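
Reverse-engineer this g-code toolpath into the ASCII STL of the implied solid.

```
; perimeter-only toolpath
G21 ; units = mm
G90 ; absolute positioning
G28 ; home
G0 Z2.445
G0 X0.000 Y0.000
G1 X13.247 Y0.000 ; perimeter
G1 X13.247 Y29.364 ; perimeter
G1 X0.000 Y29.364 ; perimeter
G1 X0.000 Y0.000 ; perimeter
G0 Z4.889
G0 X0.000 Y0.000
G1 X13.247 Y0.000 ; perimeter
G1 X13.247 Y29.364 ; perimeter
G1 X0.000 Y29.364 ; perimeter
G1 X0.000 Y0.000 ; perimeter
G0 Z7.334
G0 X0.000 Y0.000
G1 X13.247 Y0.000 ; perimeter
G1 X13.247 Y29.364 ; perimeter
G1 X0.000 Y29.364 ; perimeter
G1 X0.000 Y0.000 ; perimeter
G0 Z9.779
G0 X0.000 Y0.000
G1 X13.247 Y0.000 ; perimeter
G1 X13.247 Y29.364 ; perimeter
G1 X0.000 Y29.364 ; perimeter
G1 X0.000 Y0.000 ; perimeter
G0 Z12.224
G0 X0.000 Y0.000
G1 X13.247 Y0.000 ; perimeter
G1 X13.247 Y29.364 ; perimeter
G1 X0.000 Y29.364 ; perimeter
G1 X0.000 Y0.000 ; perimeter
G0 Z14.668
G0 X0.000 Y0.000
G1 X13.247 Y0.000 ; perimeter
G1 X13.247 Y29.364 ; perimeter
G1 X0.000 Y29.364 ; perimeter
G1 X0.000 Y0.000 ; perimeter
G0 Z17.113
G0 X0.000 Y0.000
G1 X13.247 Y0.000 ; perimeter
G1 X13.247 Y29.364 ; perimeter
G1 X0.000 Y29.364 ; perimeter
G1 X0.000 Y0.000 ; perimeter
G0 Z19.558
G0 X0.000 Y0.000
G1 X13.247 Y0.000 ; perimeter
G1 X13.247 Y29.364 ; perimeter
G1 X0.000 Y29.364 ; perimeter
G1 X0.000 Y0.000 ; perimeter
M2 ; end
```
solid part
  facet normal 0.0000 0.0000 -1.0000
    outer loop
      vertex 13.247 29.364 0.000
      vertex 13.247 0.000 0.000
      vertex 0.000 0.000 0.000
    endloop
  endfacet
  facet normal 0.0000 0.0000 -1.0000
    outer loop
      vertex 0.000 29.364 0.000
      vertex 13.247 29.364 0.000
      vertex 0.000 0.000 0.000
    endloop
  endfacet
  facet normal 0.0000 0.0000 1.0000
    outer loop
      vertex 0.000 0.000 19.558
      vertex 13.247 0.000 19.558
      vertex 13.247 29.364 19.558
    endloop
  endfacet
  facet normal 0.0000 0.0000 1.0000
    outer loop
      vertex 0.000 0.000 19.558
      vertex 13.247 29.364 19.558
      vertex 0.000 29.364 19.558
    endloop
  endfacet
  facet normal 0.0000 -1.0000 0.0000
    outer loop
      vertex 0.000 0.000 0.000
      vertex 13.247 0.000 0.000
      vertex 13.247 0.000 19.558
    endloop
  endfacet
  facet normal 0.0000 -1.0000 0.0000
    outer loop
      vertex 0.000 0.000 0.000
      vertex 13.247 0.000 19.558
      vertex 0.000 0.000 19.558
    endloop
  endfacet
  facet normal 0.0000 1.0000 0.0000
    outer loop
      vertex 13.247 29.364 19.558
      vertex 13.247 29.364 0.000
      vertex 0.000 29.364 0.000
    endloop
  endfacet
  facet normal 0.0000 1.0000 0.0000
    outer loop
      vertex 0.000 29.364 19.558
      vertex 13.247 29.364 19.558
      vertex 0.000 29.364 0.000
    endloop
  endfacet
  facet normal -1.0000 0.0000 0.0000
    outer loop
      vertex 0.000 29.364 19.558
      vertex 0.000 29.364 0.000
      vertex 0.000 0.000 0.000
    endloop
  endfacet
  facet normal -1.0000 0.0000 0.0000
    outer loop
      vertex 0.000 0.000 19.558
      vertex 0.000 29.364 19.558
      vertex 0.000 0.000 0.000
    endloop
  endfacet
  facet normal 1.0000 0.0000 0.0000
    outer loop
      vertex 13.247 0.000 0.000
      vertex 13.247 29.364 0.000
      vertex 13.247 29.364 19.558
    endloop
  endfacet
  facet normal 1.0000 0.0000 0.0000
    outer loop
      vertex 13.247 0.000 0.000
      vertex 13.247 29.364 19.558
      vertex 13.247 0.000 19.558
    endloop
  endfacet
endsolid part

The G0 Z moves step by Δz≈2.445 mm. Every layer's G1 loop is the same polygon, so the solid is a straight extrusion of it from z=0 to z≈19.6. Closing with flat bottom and top caps and triangulating gives 12 facets — a rectangular box, roughly 13.2 × 29.4 mm footprint and 19.6 mm tall.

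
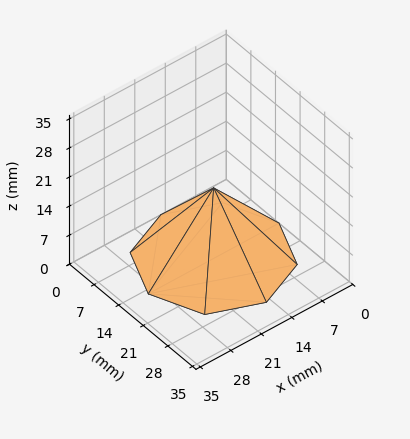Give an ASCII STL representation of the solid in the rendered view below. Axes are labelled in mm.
Reading the render: the shape is a regular 8-sided pyramid, base circumscribed radius ≈ 15 mm, apex at z ≈ 17 mm (dimensions read to the nearest mm from the axis ticks). For the STL, each face is triangulated and given an outward normal.

solid part
  facet normal 0.0000 0.0000 -1.0000
    outer loop
      vertex 15.00 30.00 0.00
      vertex 25.61 25.61 0.00
      vertex 30.00 15.00 0.00
    endloop
  endfacet
  facet normal 0.0000 0.0000 -1.0000
    outer loop
      vertex 4.39 25.61 0.00
      vertex 15.00 30.00 0.00
      vertex 30.00 15.00 0.00
    endloop
  endfacet
  facet normal 0.0000 0.0000 -1.0000
    outer loop
      vertex 0.00 15.00 0.00
      vertex 4.39 25.61 0.00
      vertex 30.00 15.00 0.00
    endloop
  endfacet
  facet normal 0.0000 0.0000 -1.0000
    outer loop
      vertex 4.39 4.39 0.00
      vertex 0.00 15.00 0.00
      vertex 30.00 15.00 0.00
    endloop
  endfacet
  facet normal 0.0000 0.0000 -1.0000
    outer loop
      vertex 15.00 0.00 0.00
      vertex 4.39 4.39 0.00
      vertex 30.00 15.00 0.00
    endloop
  endfacet
  facet normal 0.0000 0.0000 -1.0000
    outer loop
      vertex 25.61 4.39 0.00
      vertex 15.00 0.00 0.00
      vertex 30.00 15.00 0.00
    endloop
  endfacet
  facet normal 0.7162 0.2963 0.6319
    outer loop
      vertex 30.00 15.00 0.00
      vertex 25.61 25.61 0.00
      vertex 15.00 15.00 17.00
    endloop
  endfacet
  facet normal 0.2963 0.7162 0.6319
    outer loop
      vertex 25.61 25.61 0.00
      vertex 15.00 30.00 0.00
      vertex 15.00 15.00 17.00
    endloop
  endfacet
  facet normal -0.2963 0.7162 0.6319
    outer loop
      vertex 15.00 30.00 0.00
      vertex 4.39 25.61 0.00
      vertex 15.00 15.00 17.00
    endloop
  endfacet
  facet normal -0.7162 0.2963 0.6319
    outer loop
      vertex 4.39 25.61 0.00
      vertex 0.00 15.00 0.00
      vertex 15.00 15.00 17.00
    endloop
  endfacet
  facet normal -0.7162 -0.2963 0.6319
    outer loop
      vertex 0.00 15.00 0.00
      vertex 4.39 4.39 0.00
      vertex 15.00 15.00 17.00
    endloop
  endfacet
  facet normal -0.2963 -0.7162 0.6319
    outer loop
      vertex 4.39 4.39 0.00
      vertex 15.00 0.00 0.00
      vertex 15.00 15.00 17.00
    endloop
  endfacet
  facet normal 0.2963 -0.7162 0.6319
    outer loop
      vertex 15.00 0.00 0.00
      vertex 25.61 4.39 0.00
      vertex 15.00 15.00 17.00
    endloop
  endfacet
  facet normal 0.7162 -0.2963 0.6319
    outer loop
      vertex 25.61 4.39 0.00
      vertex 30.00 15.00 0.00
      vertex 15.00 15.00 17.00
    endloop
  endfacet
endsolid part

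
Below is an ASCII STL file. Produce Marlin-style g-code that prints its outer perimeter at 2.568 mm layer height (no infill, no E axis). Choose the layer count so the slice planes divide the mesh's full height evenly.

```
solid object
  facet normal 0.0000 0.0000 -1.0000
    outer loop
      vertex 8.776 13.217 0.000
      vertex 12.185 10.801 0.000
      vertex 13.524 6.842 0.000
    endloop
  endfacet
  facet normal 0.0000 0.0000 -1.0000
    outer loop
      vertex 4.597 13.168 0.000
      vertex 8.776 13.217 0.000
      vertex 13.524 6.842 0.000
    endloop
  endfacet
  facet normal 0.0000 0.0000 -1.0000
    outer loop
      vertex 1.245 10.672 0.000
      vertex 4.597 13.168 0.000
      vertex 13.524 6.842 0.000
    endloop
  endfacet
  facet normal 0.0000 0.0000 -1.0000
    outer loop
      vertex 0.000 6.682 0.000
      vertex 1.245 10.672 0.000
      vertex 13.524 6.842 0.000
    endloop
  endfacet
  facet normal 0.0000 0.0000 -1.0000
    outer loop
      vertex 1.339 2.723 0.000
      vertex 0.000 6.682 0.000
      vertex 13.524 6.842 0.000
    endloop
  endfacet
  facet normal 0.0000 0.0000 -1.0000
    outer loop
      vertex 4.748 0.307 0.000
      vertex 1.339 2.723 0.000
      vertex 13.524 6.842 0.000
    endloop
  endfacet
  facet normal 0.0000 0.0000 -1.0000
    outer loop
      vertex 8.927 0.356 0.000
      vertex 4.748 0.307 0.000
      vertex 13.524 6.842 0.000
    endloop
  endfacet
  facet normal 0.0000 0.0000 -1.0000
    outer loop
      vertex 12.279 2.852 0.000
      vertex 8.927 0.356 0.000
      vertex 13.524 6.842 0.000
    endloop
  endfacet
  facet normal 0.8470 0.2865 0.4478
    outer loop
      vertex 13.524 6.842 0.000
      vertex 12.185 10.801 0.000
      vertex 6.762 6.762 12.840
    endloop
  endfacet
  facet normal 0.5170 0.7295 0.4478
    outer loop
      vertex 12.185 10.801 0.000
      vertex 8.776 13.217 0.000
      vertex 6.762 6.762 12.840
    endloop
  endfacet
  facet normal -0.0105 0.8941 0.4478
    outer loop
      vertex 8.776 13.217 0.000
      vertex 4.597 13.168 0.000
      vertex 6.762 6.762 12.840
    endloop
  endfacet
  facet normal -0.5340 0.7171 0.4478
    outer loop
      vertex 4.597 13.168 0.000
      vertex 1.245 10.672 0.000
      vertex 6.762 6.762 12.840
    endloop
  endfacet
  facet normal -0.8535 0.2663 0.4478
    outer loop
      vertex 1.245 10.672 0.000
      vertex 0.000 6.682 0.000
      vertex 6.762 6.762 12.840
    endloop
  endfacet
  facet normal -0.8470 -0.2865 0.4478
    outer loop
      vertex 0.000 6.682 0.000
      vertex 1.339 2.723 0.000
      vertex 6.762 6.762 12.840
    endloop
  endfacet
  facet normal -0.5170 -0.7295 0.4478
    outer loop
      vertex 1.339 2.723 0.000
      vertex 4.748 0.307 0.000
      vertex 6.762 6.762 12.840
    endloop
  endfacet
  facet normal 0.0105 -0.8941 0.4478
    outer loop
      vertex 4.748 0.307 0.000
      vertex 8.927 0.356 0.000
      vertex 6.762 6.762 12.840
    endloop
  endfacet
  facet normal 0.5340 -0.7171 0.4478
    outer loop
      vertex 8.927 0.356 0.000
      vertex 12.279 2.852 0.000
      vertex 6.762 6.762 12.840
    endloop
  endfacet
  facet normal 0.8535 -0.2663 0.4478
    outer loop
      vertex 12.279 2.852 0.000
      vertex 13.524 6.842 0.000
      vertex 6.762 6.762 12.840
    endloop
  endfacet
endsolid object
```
; perimeter-only toolpath
G21 ; units = mm
G90 ; absolute positioning
G28 ; home
; layer 1
G0 Z2.568
G0 X12.172 Y6.826
G1 X11.100 Y9.993
G1 X8.373 Y11.926
G1 X5.030 Y11.887
G1 X2.348 Y9.890
G1 X1.352 Y6.698
G1 X2.424 Y3.531
G1 X5.151 Y1.598
G1 X8.494 Y1.637
G1 X11.176 Y3.634
G1 X12.172 Y6.826
; layer 2
G0 Z5.136
G0 X10.819 Y6.810
G1 X10.016 Y9.185
G1 X7.970 Y10.635
G1 X5.463 Y10.606
G1 X3.452 Y9.108
G1 X2.705 Y6.714
G1 X3.508 Y4.339
G1 X5.554 Y2.889
G1 X8.061 Y2.918
G1 X10.072 Y4.416
G1 X10.819 Y6.810
; layer 3
G0 Z7.704
G0 X9.467 Y6.794
G1 X8.931 Y8.378
G1 X7.568 Y9.344
G1 X5.896 Y9.324
G1 X4.555 Y8.326
G1 X4.057 Y6.730
G1 X4.593 Y5.146
G1 X5.956 Y4.180
G1 X7.628 Y4.200
G1 X8.969 Y5.198
G1 X9.467 Y6.794
; layer 4
G0 Z10.272
G0 X8.114 Y6.778
G1 X7.847 Y7.570
G1 X7.165 Y8.053
G1 X6.329 Y8.043
G1 X5.659 Y7.544
G1 X5.410 Y6.746
G1 X5.677 Y5.954
G1 X6.359 Y5.471
G1 X7.195 Y5.481
G1 X7.865 Y5.980
G1 X8.114 Y6.778
M2 ; end

The solid is a regular 10-sided pyramid, base circumscribed radius ≈ 6.76 mm, apex at z ≈ 12.8 mm. Slicing at Δz = 2.568 mm — 5 equal slices spanning the solid's height, so layer i sits at z = i·h/5 — gives 4 non-empty perimeters. Each is a 10-segment closed polygon; G0 lifts to the layer z and rapids to the start vertex, then G1 traces the edges. The cross-section shrinks linearly with z (the slice at the apex is degenerate and omitted).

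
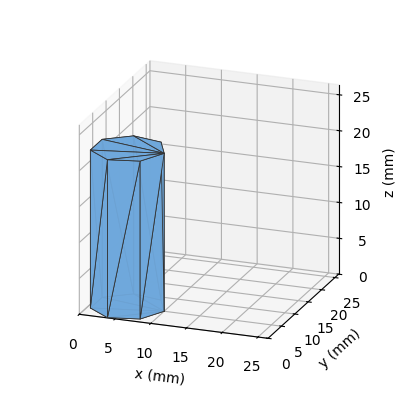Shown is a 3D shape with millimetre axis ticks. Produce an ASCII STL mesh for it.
Reading the render: the shape is a regular 7-sided prism (a cylinder approximated with 7 flat sides), circumscribed radius ≈ 5 mm, height ≈ 22 mm (dimensions read to the nearest mm from the axis ticks). For the STL, each face is triangulated and given an outward normal.

solid part
  facet normal 0.0000 0.0000 -1.0000
    outer loop
      vertex 3.9 9.9 0.0
      vertex 8.1 8.9 0.0
      vertex 10.0 5.0 0.0
    endloop
  endfacet
  facet normal 0.0000 0.0000 -1.0000
    outer loop
      vertex 0.5 7.2 0.0
      vertex 3.9 9.9 0.0
      vertex 10.0 5.0 0.0
    endloop
  endfacet
  facet normal 0.0000 0.0000 -1.0000
    outer loop
      vertex 0.5 2.8 0.0
      vertex 0.5 7.2 0.0
      vertex 10.0 5.0 0.0
    endloop
  endfacet
  facet normal 0.0000 0.0000 -1.0000
    outer loop
      vertex 3.9 0.1 0.0
      vertex 0.5 2.8 0.0
      vertex 10.0 5.0 0.0
    endloop
  endfacet
  facet normal 0.0000 0.0000 -1.0000
    outer loop
      vertex 8.1 1.1 0.0
      vertex 3.9 0.1 0.0
      vertex 10.0 5.0 0.0
    endloop
  endfacet
  facet normal 0.0000 0.0000 1.0000
    outer loop
      vertex 10.0 5.0 22.0
      vertex 8.1 8.9 22.0
      vertex 3.9 9.9 22.0
    endloop
  endfacet
  facet normal 0.0000 0.0000 1.0000
    outer loop
      vertex 10.0 5.0 22.0
      vertex 3.9 9.9 22.0
      vertex 0.5 7.2 22.0
    endloop
  endfacet
  facet normal 0.0000 0.0000 1.0000
    outer loop
      vertex 10.0 5.0 22.0
      vertex 0.5 7.2 22.0
      vertex 0.5 2.8 22.0
    endloop
  endfacet
  facet normal 0.0000 0.0000 1.0000
    outer loop
      vertex 10.0 5.0 22.0
      vertex 0.5 2.8 22.0
      vertex 3.9 0.1 22.0
    endloop
  endfacet
  facet normal 0.0000 0.0000 1.0000
    outer loop
      vertex 10.0 5.0 22.0
      vertex 3.9 0.1 22.0
      vertex 8.1 1.1 22.0
    endloop
  endfacet
  facet normal 0.8990 0.4380 0.0000
    outer loop
      vertex 10.0 5.0 0.0
      vertex 8.1 8.9 0.0
      vertex 8.1 8.9 22.0
    endloop
  endfacet
  facet normal 0.8990 0.4380 0.0000
    outer loop
      vertex 10.0 5.0 0.0
      vertex 8.1 8.9 22.0
      vertex 10.0 5.0 22.0
    endloop
  endfacet
  facet normal 0.2316 0.9728 0.0000
    outer loop
      vertex 8.1 8.9 0.0
      vertex 3.9 9.9 0.0
      vertex 3.9 9.9 22.0
    endloop
  endfacet
  facet normal 0.2316 0.9728 0.0000
    outer loop
      vertex 8.1 8.9 0.0
      vertex 3.9 9.9 22.0
      vertex 8.1 8.9 22.0
    endloop
  endfacet
  facet normal -0.6219 0.7831 0.0000
    outer loop
      vertex 3.9 9.9 0.0
      vertex 0.5 7.2 0.0
      vertex 0.5 7.2 22.0
    endloop
  endfacet
  facet normal -0.6219 0.7831 0.0000
    outer loop
      vertex 3.9 9.9 0.0
      vertex 0.5 7.2 22.0
      vertex 3.9 9.9 22.0
    endloop
  endfacet
  facet normal -1.0000 0.0000 0.0000
    outer loop
      vertex 0.5 7.2 0.0
      vertex 0.5 2.8 0.0
      vertex 0.5 2.8 22.0
    endloop
  endfacet
  facet normal -1.0000 0.0000 0.0000
    outer loop
      vertex 0.5 7.2 0.0
      vertex 0.5 2.8 22.0
      vertex 0.5 7.2 22.0
    endloop
  endfacet
  facet normal -0.6219 -0.7831 0.0000
    outer loop
      vertex 0.5 2.8 0.0
      vertex 3.9 0.1 0.0
      vertex 3.9 0.1 22.0
    endloop
  endfacet
  facet normal -0.6219 -0.7831 0.0000
    outer loop
      vertex 0.5 2.8 0.0
      vertex 3.9 0.1 22.0
      vertex 0.5 2.8 22.0
    endloop
  endfacet
  facet normal 0.2316 -0.9728 0.0000
    outer loop
      vertex 3.9 0.1 0.0
      vertex 8.1 1.1 0.0
      vertex 8.1 1.1 22.0
    endloop
  endfacet
  facet normal 0.2316 -0.9728 0.0000
    outer loop
      vertex 3.9 0.1 0.0
      vertex 8.1 1.1 22.0
      vertex 3.9 0.1 22.0
    endloop
  endfacet
  facet normal 0.8990 -0.4380 0.0000
    outer loop
      vertex 8.1 1.1 0.0
      vertex 10.0 5.0 0.0
      vertex 10.0 5.0 22.0
    endloop
  endfacet
  facet normal 0.8990 -0.4380 0.0000
    outer loop
      vertex 8.1 1.1 0.0
      vertex 10.0 5.0 22.0
      vertex 8.1 1.1 22.0
    endloop
  endfacet
endsolid part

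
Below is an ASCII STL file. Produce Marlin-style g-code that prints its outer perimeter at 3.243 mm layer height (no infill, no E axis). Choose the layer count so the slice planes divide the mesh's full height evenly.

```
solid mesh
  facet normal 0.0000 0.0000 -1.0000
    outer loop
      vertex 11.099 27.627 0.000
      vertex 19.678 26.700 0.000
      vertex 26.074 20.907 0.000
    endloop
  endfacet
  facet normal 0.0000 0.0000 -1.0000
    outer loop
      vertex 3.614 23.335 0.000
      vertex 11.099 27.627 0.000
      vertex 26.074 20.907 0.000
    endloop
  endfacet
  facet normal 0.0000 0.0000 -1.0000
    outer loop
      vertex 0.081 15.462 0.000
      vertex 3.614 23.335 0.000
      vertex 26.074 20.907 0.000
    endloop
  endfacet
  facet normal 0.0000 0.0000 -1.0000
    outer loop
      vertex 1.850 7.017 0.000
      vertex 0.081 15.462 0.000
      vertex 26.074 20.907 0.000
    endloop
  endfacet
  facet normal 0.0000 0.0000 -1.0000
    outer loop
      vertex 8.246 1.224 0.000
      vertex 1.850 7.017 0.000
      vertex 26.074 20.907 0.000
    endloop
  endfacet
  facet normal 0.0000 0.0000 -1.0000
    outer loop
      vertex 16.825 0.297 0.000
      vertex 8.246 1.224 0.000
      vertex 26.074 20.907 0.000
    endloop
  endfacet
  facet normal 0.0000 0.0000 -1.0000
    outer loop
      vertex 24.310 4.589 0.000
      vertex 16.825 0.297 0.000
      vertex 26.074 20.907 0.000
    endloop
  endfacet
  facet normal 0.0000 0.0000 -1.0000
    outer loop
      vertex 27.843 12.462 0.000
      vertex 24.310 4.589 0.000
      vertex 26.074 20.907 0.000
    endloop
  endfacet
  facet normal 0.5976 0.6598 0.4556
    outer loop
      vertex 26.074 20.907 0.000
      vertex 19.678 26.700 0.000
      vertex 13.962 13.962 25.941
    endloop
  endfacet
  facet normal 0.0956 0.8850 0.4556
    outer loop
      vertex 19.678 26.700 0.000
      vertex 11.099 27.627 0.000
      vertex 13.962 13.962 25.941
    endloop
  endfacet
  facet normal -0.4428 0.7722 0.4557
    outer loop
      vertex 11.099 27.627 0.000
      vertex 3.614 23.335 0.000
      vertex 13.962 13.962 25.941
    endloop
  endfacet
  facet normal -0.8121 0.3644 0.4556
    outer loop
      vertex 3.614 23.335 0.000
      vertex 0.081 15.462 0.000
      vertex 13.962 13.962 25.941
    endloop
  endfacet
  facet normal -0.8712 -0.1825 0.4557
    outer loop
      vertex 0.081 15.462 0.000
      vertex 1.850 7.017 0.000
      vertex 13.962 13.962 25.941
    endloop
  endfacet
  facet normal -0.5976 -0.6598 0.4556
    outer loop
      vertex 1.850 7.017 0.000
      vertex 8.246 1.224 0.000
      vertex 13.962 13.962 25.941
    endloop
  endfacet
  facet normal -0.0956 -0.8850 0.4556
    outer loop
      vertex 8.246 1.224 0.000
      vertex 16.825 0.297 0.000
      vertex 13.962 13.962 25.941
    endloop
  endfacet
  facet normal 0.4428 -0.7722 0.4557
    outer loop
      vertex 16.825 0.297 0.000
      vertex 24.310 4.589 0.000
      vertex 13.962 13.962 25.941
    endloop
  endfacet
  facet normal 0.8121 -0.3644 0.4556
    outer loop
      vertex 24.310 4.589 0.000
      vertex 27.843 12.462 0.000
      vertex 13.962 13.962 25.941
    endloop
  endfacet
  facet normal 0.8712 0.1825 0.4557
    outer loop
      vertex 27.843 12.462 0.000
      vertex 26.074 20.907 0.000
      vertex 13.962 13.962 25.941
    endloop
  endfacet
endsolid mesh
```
; perimeter-only toolpath
G21 ; units = mm
G90 ; absolute positioning
G28 ; home
; layer 1
G0 Z3.243
G0 X24.560 Y20.039
G1 X18.963 Y25.108
G1 X11.457 Y25.919
G1 X4.907 Y22.163
G1 X1.816 Y15.274
G1 X3.364 Y7.885
G1 X8.960 Y2.816
G1 X16.467 Y2.005
G1 X23.016 Y5.761
G1 X26.108 Y12.649
G1 X24.560 Y20.039
; layer 2
G0 Z6.485
G0 X23.046 Y19.171
G1 X18.249 Y23.515
G1 X11.815 Y24.211
G1 X6.201 Y20.992
G1 X3.551 Y15.087
G1 X4.878 Y8.753
G1 X9.675 Y4.409
G1 X16.109 Y3.713
G1 X21.723 Y6.932
G1 X24.373 Y12.837
G1 X23.046 Y19.171
; layer 3
G0 Z9.728
G0 X21.532 Y18.303
G1 X17.535 Y21.923
G1 X12.173 Y22.503
G1 X7.494 Y19.820
G1 X5.286 Y14.899
G1 X6.392 Y9.621
G1 X10.389 Y6.001
G1 X15.751 Y5.421
G1 X20.429 Y8.104
G1 X22.638 Y13.024
G1 X21.532 Y18.303
; layer 4
G0 Z12.970
G0 X20.018 Y17.434
G1 X16.820 Y20.331
G1 X12.530 Y20.794
G1 X8.788 Y18.648
G1 X7.021 Y14.712
G1 X7.906 Y10.489
G1 X11.104 Y7.593
G1 X15.393 Y7.130
G1 X19.136 Y9.276
G1 X20.902 Y13.212
G1 X20.018 Y17.434
; layer 5
G0 Z16.213
G0 X18.504 Y16.566
G1 X16.105 Y18.739
G1 X12.888 Y19.086
G1 X10.082 Y17.477
G1 X8.757 Y14.524
G1 X9.420 Y11.358
G1 X11.819 Y9.185
G1 X15.036 Y8.838
G1 X17.843 Y10.447
G1 X19.167 Y13.399
G1 X18.504 Y16.566
; layer 6
G0 Z19.456
G0 X16.990 Y15.698
G1 X15.391 Y17.146
G1 X13.246 Y17.378
G1 X11.375 Y16.305
G1 X10.492 Y14.337
G1 X10.934 Y12.226
G1 X12.533 Y10.777
G1 X14.678 Y10.546
G1 X16.549 Y11.619
G1 X17.432 Y13.587
G1 X16.990 Y15.698
; layer 7
G0 Z22.698
G0 X15.476 Y14.830
G1 X14.676 Y15.554
G1 X13.604 Y15.670
G1 X12.668 Y15.134
G1 X12.227 Y14.149
G1 X12.448 Y13.094
G1 X13.247 Y12.370
G1 X14.320 Y12.254
G1 X15.255 Y12.790
G1 X15.697 Y13.774
G1 X15.476 Y14.830
M2 ; end

The solid is a regular 10-sided pyramid, base circumscribed radius ≈ 14 mm, apex at z ≈ 25.9 mm. Slicing at Δz = 3.243 mm — 8 equal slices spanning the solid's height, so layer i sits at z = i·h/8 — gives 7 non-empty perimeters. Each is a 10-segment closed polygon; G0 lifts to the layer z and rapids to the start vertex, then G1 traces the edges. The cross-section shrinks linearly with z (the slice at the apex is degenerate and omitted).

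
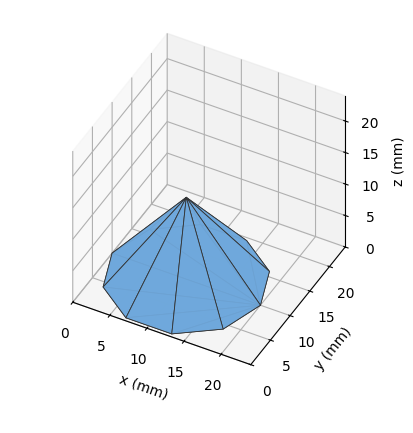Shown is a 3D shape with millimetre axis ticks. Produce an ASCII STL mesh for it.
Reading the render: the shape is a regular 10-sided pyramid, base circumscribed radius ≈ 10 mm, apex at z ≈ 13 mm (dimensions read to the nearest mm from the axis ticks). For the STL, each face is triangulated and given an outward normal.

solid part
  facet normal 0.0000 0.0000 -1.0000
    outer loop
      vertex 13.09 19.51 0.00
      vertex 18.09 15.88 0.00
      vertex 20.00 10.00 0.00
    endloop
  endfacet
  facet normal 0.0000 0.0000 -1.0000
    outer loop
      vertex 6.91 19.51 0.00
      vertex 13.09 19.51 0.00
      vertex 20.00 10.00 0.00
    endloop
  endfacet
  facet normal 0.0000 0.0000 -1.0000
    outer loop
      vertex 1.91 15.88 0.00
      vertex 6.91 19.51 0.00
      vertex 20.00 10.00 0.00
    endloop
  endfacet
  facet normal 0.0000 0.0000 -1.0000
    outer loop
      vertex 0.00 10.00 0.00
      vertex 1.91 15.88 0.00
      vertex 20.00 10.00 0.00
    endloop
  endfacet
  facet normal 0.0000 0.0000 -1.0000
    outer loop
      vertex 1.91 4.12 0.00
      vertex 0.00 10.00 0.00
      vertex 20.00 10.00 0.00
    endloop
  endfacet
  facet normal 0.0000 0.0000 -1.0000
    outer loop
      vertex 6.91 0.49 0.00
      vertex 1.91 4.12 0.00
      vertex 20.00 10.00 0.00
    endloop
  endfacet
  facet normal 0.0000 0.0000 -1.0000
    outer loop
      vertex 13.09 0.49 0.00
      vertex 6.91 0.49 0.00
      vertex 20.00 10.00 0.00
    endloop
  endfacet
  facet normal 0.0000 0.0000 -1.0000
    outer loop
      vertex 18.09 4.12 0.00
      vertex 13.09 0.49 0.00
      vertex 20.00 10.00 0.00
    endloop
  endfacet
  facet normal 0.7676 0.2493 0.5905
    outer loop
      vertex 20.00 10.00 0.00
      vertex 18.09 15.88 0.00
      vertex 10.00 10.00 13.00
    endloop
  endfacet
  facet normal 0.4741 0.6531 0.5905
    outer loop
      vertex 18.09 15.88 0.00
      vertex 13.09 19.51 0.00
      vertex 10.00 10.00 13.00
    endloop
  endfacet
  facet normal 0.0000 0.8071 0.5904
    outer loop
      vertex 13.09 19.51 0.00
      vertex 6.91 19.51 0.00
      vertex 10.00 10.00 13.00
    endloop
  endfacet
  facet normal -0.4741 0.6531 0.5905
    outer loop
      vertex 6.91 19.51 0.00
      vertex 1.91 15.88 0.00
      vertex 10.00 10.00 13.00
    endloop
  endfacet
  facet normal -0.7676 0.2493 0.5905
    outer loop
      vertex 1.91 15.88 0.00
      vertex 0.00 10.00 0.00
      vertex 10.00 10.00 13.00
    endloop
  endfacet
  facet normal -0.7676 -0.2493 0.5905
    outer loop
      vertex 0.00 10.00 0.00
      vertex 1.91 4.12 0.00
      vertex 10.00 10.00 13.00
    endloop
  endfacet
  facet normal -0.4741 -0.6531 0.5905
    outer loop
      vertex 1.91 4.12 0.00
      vertex 6.91 0.49 0.00
      vertex 10.00 10.00 13.00
    endloop
  endfacet
  facet normal 0.0000 -0.8071 0.5904
    outer loop
      vertex 6.91 0.49 0.00
      vertex 13.09 0.49 0.00
      vertex 10.00 10.00 13.00
    endloop
  endfacet
  facet normal 0.4741 -0.6531 0.5905
    outer loop
      vertex 13.09 0.49 0.00
      vertex 18.09 4.12 0.00
      vertex 10.00 10.00 13.00
    endloop
  endfacet
  facet normal 0.7676 -0.2493 0.5905
    outer loop
      vertex 18.09 4.12 0.00
      vertex 20.00 10.00 0.00
      vertex 10.00 10.00 13.00
    endloop
  endfacet
endsolid part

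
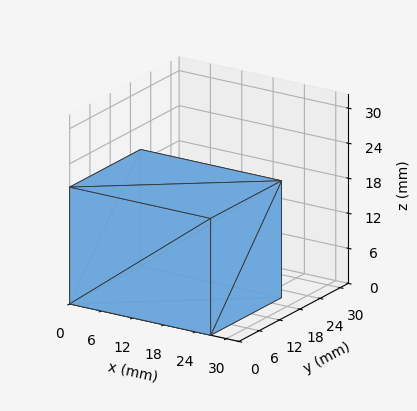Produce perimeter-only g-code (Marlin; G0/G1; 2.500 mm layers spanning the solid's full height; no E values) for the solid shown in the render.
Reading the render: the shape is a rectangular box, roughly 27 × 21 mm footprint and 20 mm tall (dimensions read to the nearest mm from the axis ticks). For the g-code, the solid's height is divided into equal slices at the stated Δz and each level perimeter traced with G1 moves after a G0 lift.

; perimeter-only toolpath
G21 ; units = mm
G90 ; absolute positioning
G28 ; home
; layer 1
G0 Z2.500
G0 X0.000 Y0.000
G1 X27.000 Y0.000
G1 X27.000 Y21.000
G1 X0.000 Y21.000
G1 X0.000 Y0.000
; layer 2
G0 Z5.000
G0 X0.000 Y0.000
G1 X27.000 Y0.000
G1 X27.000 Y21.000
G1 X0.000 Y21.000
G1 X0.000 Y0.000
; layer 3
G0 Z7.500
G0 X0.000 Y0.000
G1 X27.000 Y0.000
G1 X27.000 Y21.000
G1 X0.000 Y21.000
G1 X0.000 Y0.000
; layer 4
G0 Z10.000
G0 X0.000 Y0.000
G1 X27.000 Y0.000
G1 X27.000 Y21.000
G1 X0.000 Y21.000
G1 X0.000 Y0.000
; layer 5
G0 Z12.500
G0 X0.000 Y0.000
G1 X27.000 Y0.000
G1 X27.000 Y21.000
G1 X0.000 Y21.000
G1 X0.000 Y0.000
; layer 6
G0 Z15.000
G0 X0.000 Y0.000
G1 X27.000 Y0.000
G1 X27.000 Y21.000
G1 X0.000 Y21.000
G1 X0.000 Y0.000
; layer 7
G0 Z17.500
G0 X0.000 Y0.000
G1 X27.000 Y0.000
G1 X27.000 Y21.000
G1 X0.000 Y21.000
G1 X0.000 Y0.000
; layer 8
G0 Z20.000
G0 X0.000 Y0.000
G1 X27.000 Y0.000
G1 X27.000 Y21.000
G1 X0.000 Y21.000
G1 X0.000 Y0.000
M2 ; end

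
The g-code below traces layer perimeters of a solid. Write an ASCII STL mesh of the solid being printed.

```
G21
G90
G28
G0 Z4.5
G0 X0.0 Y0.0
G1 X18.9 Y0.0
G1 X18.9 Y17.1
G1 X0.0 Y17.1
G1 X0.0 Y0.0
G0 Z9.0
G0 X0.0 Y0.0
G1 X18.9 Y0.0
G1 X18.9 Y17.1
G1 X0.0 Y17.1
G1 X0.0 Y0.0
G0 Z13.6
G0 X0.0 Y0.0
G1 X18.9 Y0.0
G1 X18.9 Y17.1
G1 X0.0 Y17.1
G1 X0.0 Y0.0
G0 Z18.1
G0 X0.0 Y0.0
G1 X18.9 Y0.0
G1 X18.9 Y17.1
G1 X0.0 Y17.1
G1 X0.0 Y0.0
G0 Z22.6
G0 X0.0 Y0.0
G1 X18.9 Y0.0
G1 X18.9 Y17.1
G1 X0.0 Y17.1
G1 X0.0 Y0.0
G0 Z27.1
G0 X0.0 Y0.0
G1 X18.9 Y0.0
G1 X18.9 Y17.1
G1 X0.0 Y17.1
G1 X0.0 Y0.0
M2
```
solid part
  facet normal 0.0000 0.0000 -1.0000
    outer loop
      vertex 18.9 17.1 0.0
      vertex 18.9 0.0 0.0
      vertex 0.0 0.0 0.0
    endloop
  endfacet
  facet normal 0.0000 0.0000 -1.0000
    outer loop
      vertex 0.0 17.1 0.0
      vertex 18.9 17.1 0.0
      vertex 0.0 0.0 0.0
    endloop
  endfacet
  facet normal 0.0000 0.0000 1.0000
    outer loop
      vertex 0.0 0.0 27.1
      vertex 18.9 0.0 27.1
      vertex 18.9 17.1 27.1
    endloop
  endfacet
  facet normal 0.0000 0.0000 1.0000
    outer loop
      vertex 0.0 0.0 27.1
      vertex 18.9 17.1 27.1
      vertex 0.0 17.1 27.1
    endloop
  endfacet
  facet normal 0.0000 -1.0000 0.0000
    outer loop
      vertex 0.0 0.0 0.0
      vertex 18.9 0.0 0.0
      vertex 18.9 0.0 27.1
    endloop
  endfacet
  facet normal 0.0000 -1.0000 0.0000
    outer loop
      vertex 0.0 0.0 0.0
      vertex 18.9 0.0 27.1
      vertex 0.0 0.0 27.1
    endloop
  endfacet
  facet normal 0.0000 1.0000 0.0000
    outer loop
      vertex 18.9 17.1 27.1
      vertex 18.9 17.1 0.0
      vertex 0.0 17.1 0.0
    endloop
  endfacet
  facet normal 0.0000 1.0000 0.0000
    outer loop
      vertex 0.0 17.1 27.1
      vertex 18.9 17.1 27.1
      vertex 0.0 17.1 0.0
    endloop
  endfacet
  facet normal -1.0000 0.0000 0.0000
    outer loop
      vertex 0.0 17.1 27.1
      vertex 0.0 17.1 0.0
      vertex 0.0 0.0 0.0
    endloop
  endfacet
  facet normal -1.0000 0.0000 0.0000
    outer loop
      vertex 0.0 0.0 27.1
      vertex 0.0 17.1 27.1
      vertex 0.0 0.0 0.0
    endloop
  endfacet
  facet normal 1.0000 0.0000 0.0000
    outer loop
      vertex 18.9 0.0 0.0
      vertex 18.9 17.1 0.0
      vertex 18.9 17.1 27.1
    endloop
  endfacet
  facet normal 1.0000 0.0000 0.0000
    outer loop
      vertex 18.9 0.0 0.0
      vertex 18.9 17.1 27.1
      vertex 18.9 0.0 27.1
    endloop
  endfacet
endsolid part

The G0 Z moves step by Δz≈4.5 mm. Every layer's G1 loop is the same polygon, so the solid is a straight extrusion of it from z=0 to z≈27.1. Closing with flat bottom and top caps and triangulating gives 12 facets — a rectangular box, roughly 18.9 × 17.1 mm footprint and 27.1 mm tall.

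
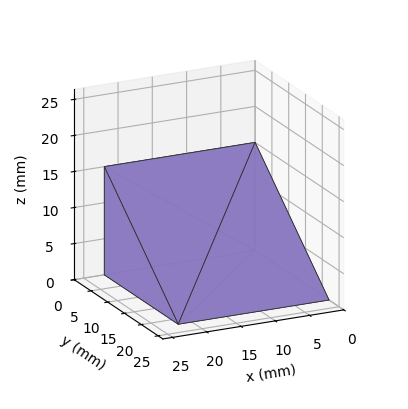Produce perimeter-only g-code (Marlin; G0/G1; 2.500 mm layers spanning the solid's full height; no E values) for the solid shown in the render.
Reading the render: the shape is a wedge (ramp): 22 × 22 mm base, rising to 15 mm along the y=0 edge and sloping linearly to z=0 at y=22 (dimensions read to the nearest mm from the axis ticks). For the g-code, the solid's height is divided into equal slices at the stated Δz and each level perimeter traced with G1 moves after a G0 lift.

; perimeter-only toolpath
G21 ; units = mm
G90 ; absolute positioning
G28 ; home
; layer 1
G0 Z2.500
G0 X0.000 Y0.000
G1 X22.000 Y0.000
G1 X22.000 Y18.333
G1 X0.000 Y18.333
G1 X0.000 Y0.000
; layer 2
G0 Z5.000
G0 X0.000 Y0.000
G1 X22.000 Y0.000
G1 X22.000 Y14.667
G1 X0.000 Y14.667
G1 X0.000 Y0.000
; layer 3
G0 Z7.500
G0 X0.000 Y0.000
G1 X22.000 Y0.000
G1 X22.000 Y11.000
G1 X0.000 Y11.000
G1 X0.000 Y0.000
; layer 4
G0 Z10.000
G0 X0.000 Y0.000
G1 X22.000 Y0.000
G1 X22.000 Y7.333
G1 X0.000 Y7.333
G1 X0.000 Y0.000
; layer 5
G0 Z12.500
G0 X0.000 Y0.000
G1 X22.000 Y0.000
G1 X22.000 Y3.667
G1 X0.000 Y3.667
G1 X0.000 Y0.000
M2 ; end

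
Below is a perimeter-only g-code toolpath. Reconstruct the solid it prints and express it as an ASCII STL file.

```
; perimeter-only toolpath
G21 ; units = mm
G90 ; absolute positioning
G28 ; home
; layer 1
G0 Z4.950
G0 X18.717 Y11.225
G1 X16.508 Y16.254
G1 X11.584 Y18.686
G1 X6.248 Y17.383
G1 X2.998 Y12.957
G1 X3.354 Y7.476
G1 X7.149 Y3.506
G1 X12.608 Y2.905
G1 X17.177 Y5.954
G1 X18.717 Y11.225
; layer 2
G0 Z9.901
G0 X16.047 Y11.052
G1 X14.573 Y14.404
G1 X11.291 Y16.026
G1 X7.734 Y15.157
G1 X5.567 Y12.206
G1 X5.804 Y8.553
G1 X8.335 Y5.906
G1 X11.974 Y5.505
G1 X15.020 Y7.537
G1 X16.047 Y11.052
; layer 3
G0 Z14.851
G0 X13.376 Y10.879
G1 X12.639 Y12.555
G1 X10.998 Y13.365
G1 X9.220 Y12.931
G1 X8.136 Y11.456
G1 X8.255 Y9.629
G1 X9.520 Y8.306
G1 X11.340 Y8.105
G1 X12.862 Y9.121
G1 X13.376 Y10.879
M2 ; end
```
solid part
  facet normal 0.0000 0.0000 -1.0000
    outer loop
      vertex 11.877 21.346 0.000
      vertex 18.442 18.103 0.000
      vertex 21.388 11.399 0.000
    endloop
  endfacet
  facet normal 0.0000 0.0000 -1.0000
    outer loop
      vertex 4.763 19.609 0.000
      vertex 11.877 21.346 0.000
      vertex 21.388 11.399 0.000
    endloop
  endfacet
  facet normal 0.0000 0.0000 -1.0000
    outer loop
      vertex 0.429 13.707 0.000
      vertex 4.763 19.609 0.000
      vertex 21.388 11.399 0.000
    endloop
  endfacet
  facet normal 0.0000 0.0000 -1.0000
    outer loop
      vertex 0.904 6.400 0.000
      vertex 0.429 13.707 0.000
      vertex 21.388 11.399 0.000
    endloop
  endfacet
  facet normal 0.0000 0.0000 -1.0000
    outer loop
      vertex 5.964 1.107 0.000
      vertex 0.904 6.400 0.000
      vertex 21.388 11.399 0.000
    endloop
  endfacet
  facet normal 0.0000 0.0000 -1.0000
    outer loop
      vertex 13.243 0.305 0.000
      vertex 5.964 1.107 0.000
      vertex 21.388 11.399 0.000
    endloop
  endfacet
  facet normal 0.0000 0.0000 -1.0000
    outer loop
      vertex 19.334 4.370 0.000
      vertex 13.243 0.305 0.000
      vertex 21.388 11.399 0.000
    endloop
  endfacet
  facet normal 0.8162 0.3587 0.4529
    outer loop
      vertex 21.388 11.399 0.000
      vertex 18.442 18.103 0.000
      vertex 10.705 10.705 19.802
    endloop
  endfacet
  facet normal 0.3949 0.7993 0.4529
    outer loop
      vertex 18.442 18.103 0.000
      vertex 11.877 21.346 0.000
      vertex 10.705 10.705 19.802
    endloop
  endfacet
  facet normal -0.2115 0.8661 0.4529
    outer loop
      vertex 11.877 21.346 0.000
      vertex 4.763 19.609 0.000
      vertex 10.705 10.705 19.802
    endloop
  endfacet
  facet normal -0.7186 0.5277 0.4529
    outer loop
      vertex 4.763 19.609 0.000
      vertex 0.429 13.707 0.000
      vertex 10.705 10.705 19.802
    endloop
  endfacet
  facet normal -0.8897 -0.0578 0.4529
    outer loop
      vertex 0.429 13.707 0.000
      vertex 0.904 6.400 0.000
      vertex 10.705 10.705 19.802
    endloop
  endfacet
  facet normal -0.6445 -0.6161 0.4529
    outer loop
      vertex 0.904 6.400 0.000
      vertex 5.964 1.107 0.000
      vertex 10.705 10.705 19.802
    endloop
  endfacet
  facet normal -0.0976 -0.8862 0.4529
    outer loop
      vertex 5.964 1.107 0.000
      vertex 13.243 0.305 0.000
      vertex 10.705 10.705 19.802
    endloop
  endfacet
  facet normal 0.4949 -0.7416 0.4529
    outer loop
      vertex 13.243 0.305 0.000
      vertex 19.334 4.370 0.000
      vertex 10.705 10.705 19.802
    endloop
  endfacet
  facet normal 0.8558 -0.2501 0.4529
    outer loop
      vertex 19.334 4.370 0.000
      vertex 21.388 11.399 0.000
      vertex 10.705 10.705 19.802
    endloop
  endfacet
endsolid part

The G0 Z moves step by Δz≈4.950 mm. The G1 loops shrink linearly with z, so the solid tapers from its base footprint up to z≈19.8. Closing with a flat bottom cap and the tapered top and triangulating gives 16 facets — a regular 9-sided pyramid, base circumscribed radius ≈ 10.7 mm, apex at z ≈ 19.8 mm.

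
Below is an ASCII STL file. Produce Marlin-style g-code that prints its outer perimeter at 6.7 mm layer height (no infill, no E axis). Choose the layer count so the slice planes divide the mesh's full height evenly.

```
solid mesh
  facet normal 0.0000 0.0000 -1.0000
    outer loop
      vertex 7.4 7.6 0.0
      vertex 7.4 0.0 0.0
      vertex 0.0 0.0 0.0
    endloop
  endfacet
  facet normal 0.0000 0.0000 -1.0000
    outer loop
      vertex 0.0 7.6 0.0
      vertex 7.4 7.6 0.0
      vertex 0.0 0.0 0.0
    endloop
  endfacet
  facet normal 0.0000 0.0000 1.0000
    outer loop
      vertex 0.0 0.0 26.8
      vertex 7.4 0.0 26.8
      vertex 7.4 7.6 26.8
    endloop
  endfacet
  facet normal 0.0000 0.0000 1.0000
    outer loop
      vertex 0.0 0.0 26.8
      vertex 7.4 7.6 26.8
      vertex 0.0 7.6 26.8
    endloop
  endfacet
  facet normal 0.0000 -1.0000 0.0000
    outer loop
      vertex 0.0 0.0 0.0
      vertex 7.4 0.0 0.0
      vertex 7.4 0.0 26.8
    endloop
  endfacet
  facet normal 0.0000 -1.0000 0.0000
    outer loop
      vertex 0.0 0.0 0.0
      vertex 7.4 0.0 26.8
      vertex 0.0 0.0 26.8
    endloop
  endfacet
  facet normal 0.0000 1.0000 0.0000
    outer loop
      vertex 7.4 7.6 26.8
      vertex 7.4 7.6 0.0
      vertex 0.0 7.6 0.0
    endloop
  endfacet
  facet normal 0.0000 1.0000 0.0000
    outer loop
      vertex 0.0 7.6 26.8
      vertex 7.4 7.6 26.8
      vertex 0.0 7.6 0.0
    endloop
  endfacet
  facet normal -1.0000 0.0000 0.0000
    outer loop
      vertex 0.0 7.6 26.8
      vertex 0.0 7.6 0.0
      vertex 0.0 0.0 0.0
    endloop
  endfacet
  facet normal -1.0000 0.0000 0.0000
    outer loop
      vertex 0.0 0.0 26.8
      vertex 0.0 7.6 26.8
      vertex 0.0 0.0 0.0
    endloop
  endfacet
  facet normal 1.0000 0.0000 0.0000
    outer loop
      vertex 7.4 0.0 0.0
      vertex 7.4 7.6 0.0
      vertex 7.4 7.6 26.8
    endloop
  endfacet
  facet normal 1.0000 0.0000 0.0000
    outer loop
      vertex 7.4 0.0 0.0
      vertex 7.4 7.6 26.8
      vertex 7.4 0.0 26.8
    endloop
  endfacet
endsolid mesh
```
; perimeter-only toolpath
G21 ; units = mm
G90 ; absolute positioning
G28 ; home
; layer 1
G0 Z6.7
G0 X0.0 Y0.0
G1 X7.4 Y0.0
G1 X7.4 Y7.6
G1 X0.0 Y7.6
G1 X0.0 Y0.0
; layer 2
G0 Z13.4
G0 X0.0 Y0.0
G1 X7.4 Y0.0
G1 X7.4 Y7.6
G1 X0.0 Y7.6
G1 X0.0 Y0.0
; layer 3
G0 Z20.1
G0 X0.0 Y0.0
G1 X7.4 Y0.0
G1 X7.4 Y7.6
G1 X0.0 Y7.6
G1 X0.0 Y0.0
; layer 4
G0 Z26.8
G0 X0.0 Y0.0
G1 X7.4 Y0.0
G1 X7.4 Y7.6
G1 X0.0 Y7.6
G1 X0.0 Y0.0
M2 ; end

The solid is a rectangular box, roughly 7.4 × 7.6 mm footprint and 26.8 mm tall. Slicing at Δz = 6.7 mm — 4 equal slices spanning the solid's height, so layer i sits at z = i·h/4 — gives 4 non-empty perimeters. Each is a 4-segment closed polygon; G0 lifts to the layer z and rapids to the start vertex, then G1 traces the edges.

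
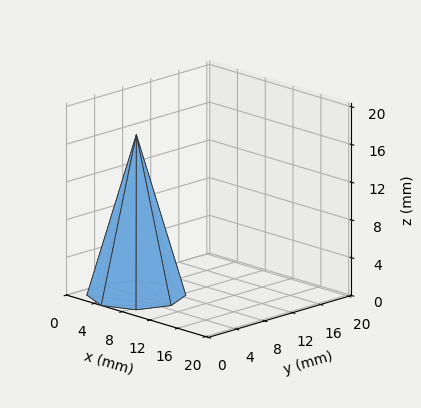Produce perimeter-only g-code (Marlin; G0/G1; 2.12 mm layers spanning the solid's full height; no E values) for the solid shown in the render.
Reading the render: the shape is a regular 8-sided pyramid, base circumscribed radius ≈ 5 mm, apex at z ≈ 17 mm (dimensions read to the nearest mm from the axis ticks). For the g-code, the solid's height is divided into equal slices at the stated Δz and each level perimeter traced with G1 moves after a G0 lift.

; perimeter-only toolpath
G21 ; units = mm
G90 ; absolute positioning
G28 ; home
; layer 1
G0 Z2.12
G0 X9.38 Y5.00
G1 X8.10 Y8.10
G1 X5.00 Y9.38
G1 X1.90 Y8.10
G1 X0.62 Y5.00
G1 X1.90 Y1.90
G1 X5.00 Y0.62
G1 X8.10 Y1.90
G1 X9.38 Y5.00
; layer 2
G0 Z4.25
G0 X8.75 Y5.00
G1 X7.65 Y7.65
G1 X5.00 Y8.75
G1 X2.34 Y7.65
G1 X1.25 Y5.00
G1 X2.34 Y2.34
G1 X5.00 Y1.25
G1 X7.65 Y2.34
G1 X8.75 Y5.00
; layer 3
G0 Z6.38
G0 X8.12 Y5.00
G1 X7.21 Y7.21
G1 X5.00 Y8.12
G1 X2.79 Y7.21
G1 X1.88 Y5.00
G1 X2.79 Y2.79
G1 X5.00 Y1.88
G1 X7.21 Y2.79
G1 X8.12 Y5.00
; layer 4
G0 Z8.50
G0 X7.50 Y5.00
G1 X6.77 Y6.77
G1 X5.00 Y7.50
G1 X3.23 Y6.77
G1 X2.50 Y5.00
G1 X3.23 Y3.23
G1 X5.00 Y2.50
G1 X6.77 Y3.23
G1 X7.50 Y5.00
; layer 5
G0 Z10.62
G0 X6.88 Y5.00
G1 X6.33 Y6.33
G1 X5.00 Y6.88
G1 X3.67 Y6.33
G1 X3.12 Y5.00
G1 X3.67 Y3.67
G1 X5.00 Y3.12
G1 X6.33 Y3.67
G1 X6.88 Y5.00
; layer 6
G0 Z12.75
G0 X6.25 Y5.00
G1 X5.88 Y5.88
G1 X5.00 Y6.25
G1 X4.12 Y5.88
G1 X3.75 Y5.00
G1 X4.12 Y4.12
G1 X5.00 Y3.75
G1 X5.88 Y4.12
G1 X6.25 Y5.00
; layer 7
G0 Z14.88
G0 X5.62 Y5.00
G1 X5.44 Y5.44
G1 X5.00 Y5.62
G1 X4.56 Y5.44
G1 X4.38 Y5.00
G1 X4.56 Y4.56
G1 X5.00 Y4.38
G1 X5.44 Y4.56
G1 X5.62 Y5.00
M2 ; end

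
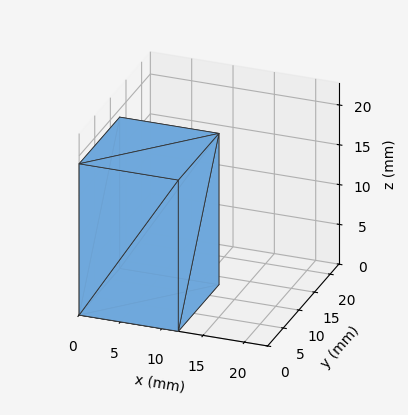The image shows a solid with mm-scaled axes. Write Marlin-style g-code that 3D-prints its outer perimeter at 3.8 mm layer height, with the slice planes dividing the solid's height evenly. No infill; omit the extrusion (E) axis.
Reading the render: the shape is a rectangular box, roughly 12 × 13 mm footprint and 19 mm tall (dimensions read to the nearest mm from the axis ticks). For the g-code, the solid's height is divided into equal slices at the stated Δz and each level perimeter traced with G1 moves after a G0 lift.

; perimeter-only toolpath
G21 ; units = mm
G90 ; absolute positioning
G28 ; home
; layer 1
G0 Z3.8
G0 X0.0 Y0.0
G1 X12.0 Y0.0
G1 X12.0 Y13.0
G1 X0.0 Y13.0
G1 X0.0 Y0.0
; layer 2
G0 Z7.6
G0 X0.0 Y0.0
G1 X12.0 Y0.0
G1 X12.0 Y13.0
G1 X0.0 Y13.0
G1 X0.0 Y0.0
; layer 3
G0 Z11.4
G0 X0.0 Y0.0
G1 X12.0 Y0.0
G1 X12.0 Y13.0
G1 X0.0 Y13.0
G1 X0.0 Y0.0
; layer 4
G0 Z15.2
G0 X0.0 Y0.0
G1 X12.0 Y0.0
G1 X12.0 Y13.0
G1 X0.0 Y13.0
G1 X0.0 Y0.0
; layer 5
G0 Z19.0
G0 X0.0 Y0.0
G1 X12.0 Y0.0
G1 X12.0 Y13.0
G1 X0.0 Y13.0
G1 X0.0 Y0.0
M2 ; end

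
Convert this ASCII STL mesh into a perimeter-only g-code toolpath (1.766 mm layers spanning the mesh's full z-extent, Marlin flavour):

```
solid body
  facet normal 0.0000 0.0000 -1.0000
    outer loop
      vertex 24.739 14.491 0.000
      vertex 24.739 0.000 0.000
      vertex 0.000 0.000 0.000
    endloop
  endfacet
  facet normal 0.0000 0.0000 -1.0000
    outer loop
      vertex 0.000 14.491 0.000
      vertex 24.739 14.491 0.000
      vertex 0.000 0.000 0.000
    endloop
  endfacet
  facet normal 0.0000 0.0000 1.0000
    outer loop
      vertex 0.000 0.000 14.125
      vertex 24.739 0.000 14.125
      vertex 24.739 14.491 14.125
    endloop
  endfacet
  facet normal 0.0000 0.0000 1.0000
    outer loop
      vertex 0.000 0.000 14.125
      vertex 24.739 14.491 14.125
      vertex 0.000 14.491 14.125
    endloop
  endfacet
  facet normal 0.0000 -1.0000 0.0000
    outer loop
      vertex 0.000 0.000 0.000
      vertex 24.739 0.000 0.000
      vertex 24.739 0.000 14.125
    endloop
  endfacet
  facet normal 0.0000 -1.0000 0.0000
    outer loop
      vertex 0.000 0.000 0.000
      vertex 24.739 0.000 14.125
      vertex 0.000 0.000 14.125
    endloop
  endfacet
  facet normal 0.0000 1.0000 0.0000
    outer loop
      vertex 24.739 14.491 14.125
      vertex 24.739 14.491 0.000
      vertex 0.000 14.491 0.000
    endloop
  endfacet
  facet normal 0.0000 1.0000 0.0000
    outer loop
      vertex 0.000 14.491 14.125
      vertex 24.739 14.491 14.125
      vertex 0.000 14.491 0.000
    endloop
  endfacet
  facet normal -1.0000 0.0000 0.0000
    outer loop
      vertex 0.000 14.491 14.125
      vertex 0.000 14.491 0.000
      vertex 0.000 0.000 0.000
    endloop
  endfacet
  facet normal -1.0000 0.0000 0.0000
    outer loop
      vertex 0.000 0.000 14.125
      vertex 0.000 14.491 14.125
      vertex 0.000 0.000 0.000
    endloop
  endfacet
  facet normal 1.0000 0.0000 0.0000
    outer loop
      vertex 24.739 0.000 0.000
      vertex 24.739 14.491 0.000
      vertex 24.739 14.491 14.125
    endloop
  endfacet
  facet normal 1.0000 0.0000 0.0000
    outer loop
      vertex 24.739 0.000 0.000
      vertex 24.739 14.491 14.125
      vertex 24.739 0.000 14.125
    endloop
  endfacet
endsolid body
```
; perimeter-only toolpath
G21 ; units = mm
G90 ; absolute positioning
G28 ; home
; layer 1
G0 Z1.766
G0 X0.000 Y0.000
G1 X24.739 Y0.000
G1 X24.739 Y14.491
G1 X0.000 Y14.491
G1 X0.000 Y0.000
; layer 2
G0 Z3.531
G0 X0.000 Y0.000
G1 X24.739 Y0.000
G1 X24.739 Y14.491
G1 X0.000 Y14.491
G1 X0.000 Y0.000
; layer 3
G0 Z5.297
G0 X0.000 Y0.000
G1 X24.739 Y0.000
G1 X24.739 Y14.491
G1 X0.000 Y14.491
G1 X0.000 Y0.000
; layer 4
G0 Z7.062
G0 X0.000 Y0.000
G1 X24.739 Y0.000
G1 X24.739 Y14.491
G1 X0.000 Y14.491
G1 X0.000 Y0.000
; layer 5
G0 Z8.828
G0 X0.000 Y0.000
G1 X24.739 Y0.000
G1 X24.739 Y14.491
G1 X0.000 Y14.491
G1 X0.000 Y0.000
; layer 6
G0 Z10.594
G0 X0.000 Y0.000
G1 X24.739 Y0.000
G1 X24.739 Y14.491
G1 X0.000 Y14.491
G1 X0.000 Y0.000
; layer 7
G0 Z12.359
G0 X0.000 Y0.000
G1 X24.739 Y0.000
G1 X24.739 Y14.491
G1 X0.000 Y14.491
G1 X0.000 Y0.000
; layer 8
G0 Z14.125
G0 X0.000 Y0.000
G1 X24.739 Y0.000
G1 X24.739 Y14.491
G1 X0.000 Y14.491
G1 X0.000 Y0.000
M2 ; end

The solid is a rectangular box, roughly 24.7 × 14.5 mm footprint and 14.1 mm tall. Slicing at Δz = 1.766 mm — 8 equal slices spanning the solid's height, so layer i sits at z = i·h/8 — gives 8 non-empty perimeters. Each is a 4-segment closed polygon; G0 lifts to the layer z and rapids to the start vertex, then G1 traces the edges.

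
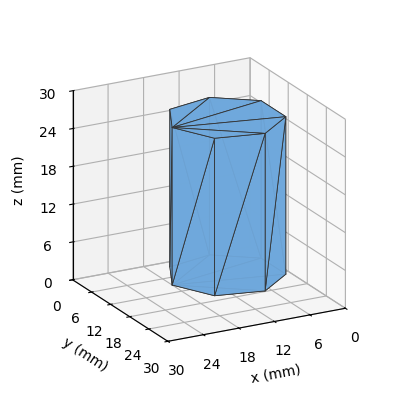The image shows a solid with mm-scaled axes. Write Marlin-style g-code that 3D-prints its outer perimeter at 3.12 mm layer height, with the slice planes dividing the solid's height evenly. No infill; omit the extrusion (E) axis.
Reading the render: the shape is a regular 7-sided prism (a cylinder approximated with 7 flat sides), circumscribed radius ≈ 9 mm, height ≈ 25 mm (dimensions read to the nearest mm from the axis ticks). For the g-code, the solid's height is divided into equal slices at the stated Δz and each level perimeter traced with G1 moves after a G0 lift.

; perimeter-only toolpath
G21 ; units = mm
G90 ; absolute positioning
G28 ; home
; layer 1
G0 Z3.12
G0 X18.00 Y9.00
G1 X14.61 Y16.04
G1 X7.00 Y17.77
G1 X0.89 Y12.90
G1 X0.89 Y5.10
G1 X7.00 Y0.23
G1 X14.61 Y1.96
G1 X18.00 Y9.00
; layer 2
G0 Z6.25
G0 X18.00 Y9.00
G1 X14.61 Y16.04
G1 X7.00 Y17.77
G1 X0.89 Y12.90
G1 X0.89 Y5.10
G1 X7.00 Y0.23
G1 X14.61 Y1.96
G1 X18.00 Y9.00
; layer 3
G0 Z9.38
G0 X18.00 Y9.00
G1 X14.61 Y16.04
G1 X7.00 Y17.77
G1 X0.89 Y12.90
G1 X0.89 Y5.10
G1 X7.00 Y0.23
G1 X14.61 Y1.96
G1 X18.00 Y9.00
; layer 4
G0 Z12.50
G0 X18.00 Y9.00
G1 X14.61 Y16.04
G1 X7.00 Y17.77
G1 X0.89 Y12.90
G1 X0.89 Y5.10
G1 X7.00 Y0.23
G1 X14.61 Y1.96
G1 X18.00 Y9.00
; layer 5
G0 Z15.62
G0 X18.00 Y9.00
G1 X14.61 Y16.04
G1 X7.00 Y17.77
G1 X0.89 Y12.90
G1 X0.89 Y5.10
G1 X7.00 Y0.23
G1 X14.61 Y1.96
G1 X18.00 Y9.00
; layer 6
G0 Z18.75
G0 X18.00 Y9.00
G1 X14.61 Y16.04
G1 X7.00 Y17.77
G1 X0.89 Y12.90
G1 X0.89 Y5.10
G1 X7.00 Y0.23
G1 X14.61 Y1.96
G1 X18.00 Y9.00
; layer 7
G0 Z21.88
G0 X18.00 Y9.00
G1 X14.61 Y16.04
G1 X7.00 Y17.77
G1 X0.89 Y12.90
G1 X0.89 Y5.10
G1 X7.00 Y0.23
G1 X14.61 Y1.96
G1 X18.00 Y9.00
; layer 8
G0 Z25.00
G0 X18.00 Y9.00
G1 X14.61 Y16.04
G1 X7.00 Y17.77
G1 X0.89 Y12.90
G1 X0.89 Y5.10
G1 X7.00 Y0.23
G1 X14.61 Y1.96
G1 X18.00 Y9.00
M2 ; end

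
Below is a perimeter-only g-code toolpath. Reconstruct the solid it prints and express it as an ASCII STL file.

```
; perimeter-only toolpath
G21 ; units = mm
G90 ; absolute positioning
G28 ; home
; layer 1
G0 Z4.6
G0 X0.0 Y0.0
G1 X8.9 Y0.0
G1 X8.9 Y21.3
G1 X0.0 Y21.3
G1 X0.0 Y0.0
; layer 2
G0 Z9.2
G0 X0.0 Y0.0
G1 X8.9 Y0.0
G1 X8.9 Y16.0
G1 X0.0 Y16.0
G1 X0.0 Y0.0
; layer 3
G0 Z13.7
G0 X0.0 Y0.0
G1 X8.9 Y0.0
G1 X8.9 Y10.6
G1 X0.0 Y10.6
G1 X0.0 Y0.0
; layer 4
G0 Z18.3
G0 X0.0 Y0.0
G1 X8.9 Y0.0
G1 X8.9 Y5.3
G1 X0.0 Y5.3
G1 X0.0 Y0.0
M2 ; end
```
solid part
  facet normal 0.0000 0.0000 -1.0000
    outer loop
      vertex 8.9 26.6 0.0
      vertex 8.9 0.0 0.0
      vertex 0.0 0.0 0.0
    endloop
  endfacet
  facet normal 0.0000 0.0000 -1.0000
    outer loop
      vertex 0.0 26.6 0.0
      vertex 8.9 26.6 0.0
      vertex 0.0 0.0 0.0
    endloop
  endfacet
  facet normal 0.0000 -1.0000 0.0000
    outer loop
      vertex 0.0 0.0 0.0
      vertex 8.9 0.0 0.0
      vertex 8.9 0.0 22.9
    endloop
  endfacet
  facet normal 0.0000 -1.0000 0.0000
    outer loop
      vertex 0.0 0.0 0.0
      vertex 8.9 0.0 22.9
      vertex 0.0 0.0 22.9
    endloop
  endfacet
  facet normal 0.0000 0.6524 0.7578
    outer loop
      vertex 0.0 0.0 22.9
      vertex 8.9 0.0 22.9
      vertex 8.9 26.6 0.0
    endloop
  endfacet
  facet normal 0.0000 0.6524 0.7578
    outer loop
      vertex 0.0 0.0 22.9
      vertex 8.9 26.6 0.0
      vertex 0.0 26.6 0.0
    endloop
  endfacet
  facet normal -1.0000 0.0000 0.0000
    outer loop
      vertex 0.0 0.0 22.9
      vertex 0.0 26.6 0.0
      vertex 0.0 0.0 0.0
    endloop
  endfacet
  facet normal 1.0000 0.0000 0.0000
    outer loop
      vertex 8.9 0.0 0.0
      vertex 8.9 26.6 0.0
      vertex 8.9 0.0 22.9
    endloop
  endfacet
endsolid part

The G0 Z moves step by Δz≈4.6 mm. The G1 loops shrink linearly with z, so the solid tapers from its base footprint up to z≈22.9. Closing with a flat bottom cap and the tapered top and triangulating gives 8 facets — a wedge (ramp): 8.9 × 26.6 mm base, rising to 22.9 mm along the y=0 edge and sloping linearly to z=0 at y=26.6.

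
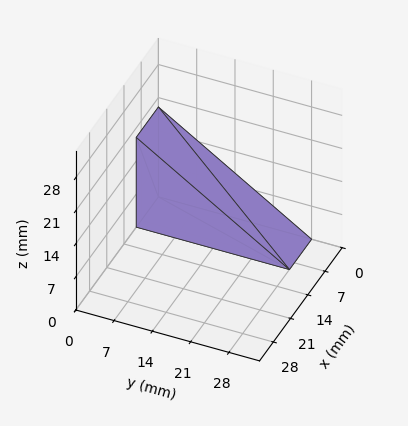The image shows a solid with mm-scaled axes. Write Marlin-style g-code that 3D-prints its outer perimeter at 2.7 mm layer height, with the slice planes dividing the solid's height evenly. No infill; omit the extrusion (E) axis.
Reading the render: the shape is a wedge (ramp): 9 × 28 mm base, rising to 19 mm along the y=0 edge and sloping linearly to z=0 at y=28 (dimensions read to the nearest mm from the axis ticks). For the g-code, the solid's height is divided into equal slices at the stated Δz and each level perimeter traced with G1 moves after a G0 lift.

; perimeter-only toolpath
G21 ; units = mm
G90 ; absolute positioning
G28 ; home
; layer 1
G0 Z2.7
G0 X0.0 Y0.0
G1 X9.0 Y0.0
G1 X9.0 Y24.0
G1 X0.0 Y24.0
G1 X0.0 Y0.0
; layer 2
G0 Z5.4
G0 X0.0 Y0.0
G1 X9.0 Y0.0
G1 X9.0 Y20.0
G1 X0.0 Y20.0
G1 X0.0 Y0.0
; layer 3
G0 Z8.1
G0 X0.0 Y0.0
G1 X9.0 Y0.0
G1 X9.0 Y16.0
G1 X0.0 Y16.0
G1 X0.0 Y0.0
; layer 4
G0 Z10.9
G0 X0.0 Y0.0
G1 X9.0 Y0.0
G1 X9.0 Y12.0
G1 X0.0 Y12.0
G1 X0.0 Y0.0
; layer 5
G0 Z13.6
G0 X0.0 Y0.0
G1 X9.0 Y0.0
G1 X9.0 Y8.0
G1 X0.0 Y8.0
G1 X0.0 Y0.0
; layer 6
G0 Z16.3
G0 X0.0 Y0.0
G1 X9.0 Y0.0
G1 X9.0 Y4.0
G1 X0.0 Y4.0
G1 X0.0 Y0.0
M2 ; end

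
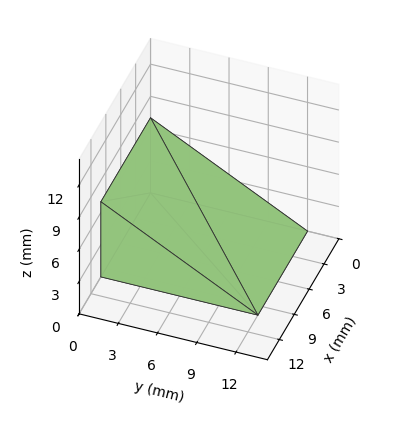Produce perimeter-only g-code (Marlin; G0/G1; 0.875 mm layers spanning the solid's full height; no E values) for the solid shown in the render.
Reading the render: the shape is a wedge (ramp): 10 × 12 mm base, rising to 7 mm along the y=0 edge and sloping linearly to z=0 at y=12 (dimensions read to the nearest mm from the axis ticks). For the g-code, the solid's height is divided into equal slices at the stated Δz and each level perimeter traced with G1 moves after a G0 lift.

; perimeter-only toolpath
G21 ; units = mm
G90 ; absolute positioning
G28 ; home
; layer 1
G0 Z0.875
G0 X0.000 Y0.000
G1 X10.000 Y0.000
G1 X10.000 Y10.500
G1 X0.000 Y10.500
G1 X0.000 Y0.000
; layer 2
G0 Z1.750
G0 X0.000 Y0.000
G1 X10.000 Y0.000
G1 X10.000 Y9.000
G1 X0.000 Y9.000
G1 X0.000 Y0.000
; layer 3
G0 Z2.625
G0 X0.000 Y0.000
G1 X10.000 Y0.000
G1 X10.000 Y7.500
G1 X0.000 Y7.500
G1 X0.000 Y0.000
; layer 4
G0 Z3.500
G0 X0.000 Y0.000
G1 X10.000 Y0.000
G1 X10.000 Y6.000
G1 X0.000 Y6.000
G1 X0.000 Y0.000
; layer 5
G0 Z4.375
G0 X0.000 Y0.000
G1 X10.000 Y0.000
G1 X10.000 Y4.500
G1 X0.000 Y4.500
G1 X0.000 Y0.000
; layer 6
G0 Z5.250
G0 X0.000 Y0.000
G1 X10.000 Y0.000
G1 X10.000 Y3.000
G1 X0.000 Y3.000
G1 X0.000 Y0.000
; layer 7
G0 Z6.125
G0 X0.000 Y0.000
G1 X10.000 Y0.000
G1 X10.000 Y1.500
G1 X0.000 Y1.500
G1 X0.000 Y0.000
M2 ; end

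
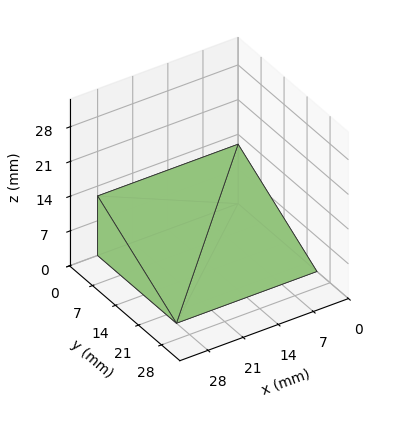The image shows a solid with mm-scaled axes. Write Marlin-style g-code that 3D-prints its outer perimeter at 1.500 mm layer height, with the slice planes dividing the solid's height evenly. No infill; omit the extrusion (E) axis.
Reading the render: the shape is a wedge (ramp): 28 × 24 mm base, rising to 12 mm along the y=0 edge and sloping linearly to z=0 at y=24 (dimensions read to the nearest mm from the axis ticks). For the g-code, the solid's height is divided into equal slices at the stated Δz and each level perimeter traced with G1 moves after a G0 lift.

; perimeter-only toolpath
G21 ; units = mm
G90 ; absolute positioning
G28 ; home
; layer 1
G0 Z1.500
G0 X0.000 Y0.000
G1 X28.000 Y0.000
G1 X28.000 Y21.000
G1 X0.000 Y21.000
G1 X0.000 Y0.000
; layer 2
G0 Z3.000
G0 X0.000 Y0.000
G1 X28.000 Y0.000
G1 X28.000 Y18.000
G1 X0.000 Y18.000
G1 X0.000 Y0.000
; layer 3
G0 Z4.500
G0 X0.000 Y0.000
G1 X28.000 Y0.000
G1 X28.000 Y15.000
G1 X0.000 Y15.000
G1 X0.000 Y0.000
; layer 4
G0 Z6.000
G0 X0.000 Y0.000
G1 X28.000 Y0.000
G1 X28.000 Y12.000
G1 X0.000 Y12.000
G1 X0.000 Y0.000
; layer 5
G0 Z7.500
G0 X0.000 Y0.000
G1 X28.000 Y0.000
G1 X28.000 Y9.000
G1 X0.000 Y9.000
G1 X0.000 Y0.000
; layer 6
G0 Z9.000
G0 X0.000 Y0.000
G1 X28.000 Y0.000
G1 X28.000 Y6.000
G1 X0.000 Y6.000
G1 X0.000 Y0.000
; layer 7
G0 Z10.500
G0 X0.000 Y0.000
G1 X28.000 Y0.000
G1 X28.000 Y3.000
G1 X0.000 Y3.000
G1 X0.000 Y0.000
M2 ; end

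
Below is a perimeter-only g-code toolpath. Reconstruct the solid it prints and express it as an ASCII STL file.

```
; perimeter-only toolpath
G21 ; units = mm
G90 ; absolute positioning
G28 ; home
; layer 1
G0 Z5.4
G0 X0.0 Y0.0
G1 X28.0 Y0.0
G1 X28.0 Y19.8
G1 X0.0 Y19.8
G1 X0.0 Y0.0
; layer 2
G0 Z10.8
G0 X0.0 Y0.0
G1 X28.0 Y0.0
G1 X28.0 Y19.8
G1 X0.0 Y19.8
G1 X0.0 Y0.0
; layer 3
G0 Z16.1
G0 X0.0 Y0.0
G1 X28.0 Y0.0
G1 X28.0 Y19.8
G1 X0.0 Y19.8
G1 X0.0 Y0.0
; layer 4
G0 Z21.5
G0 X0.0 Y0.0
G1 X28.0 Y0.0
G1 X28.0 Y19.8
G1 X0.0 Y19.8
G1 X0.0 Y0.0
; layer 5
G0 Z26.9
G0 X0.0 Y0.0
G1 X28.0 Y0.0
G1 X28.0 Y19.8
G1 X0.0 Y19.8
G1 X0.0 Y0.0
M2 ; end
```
solid part
  facet normal 0.0000 0.0000 -1.0000
    outer loop
      vertex 28.0 19.8 0.0
      vertex 28.0 0.0 0.0
      vertex 0.0 0.0 0.0
    endloop
  endfacet
  facet normal 0.0000 0.0000 -1.0000
    outer loop
      vertex 0.0 19.8 0.0
      vertex 28.0 19.8 0.0
      vertex 0.0 0.0 0.0
    endloop
  endfacet
  facet normal 0.0000 0.0000 1.0000
    outer loop
      vertex 0.0 0.0 26.9
      vertex 28.0 0.0 26.9
      vertex 28.0 19.8 26.9
    endloop
  endfacet
  facet normal 0.0000 0.0000 1.0000
    outer loop
      vertex 0.0 0.0 26.9
      vertex 28.0 19.8 26.9
      vertex 0.0 19.8 26.9
    endloop
  endfacet
  facet normal 0.0000 -1.0000 0.0000
    outer loop
      vertex 0.0 0.0 0.0
      vertex 28.0 0.0 0.0
      vertex 28.0 0.0 26.9
    endloop
  endfacet
  facet normal 0.0000 -1.0000 0.0000
    outer loop
      vertex 0.0 0.0 0.0
      vertex 28.0 0.0 26.9
      vertex 0.0 0.0 26.9
    endloop
  endfacet
  facet normal 0.0000 1.0000 0.0000
    outer loop
      vertex 28.0 19.8 26.9
      vertex 28.0 19.8 0.0
      vertex 0.0 19.8 0.0
    endloop
  endfacet
  facet normal 0.0000 1.0000 0.0000
    outer loop
      vertex 0.0 19.8 26.9
      vertex 28.0 19.8 26.9
      vertex 0.0 19.8 0.0
    endloop
  endfacet
  facet normal -1.0000 0.0000 0.0000
    outer loop
      vertex 0.0 19.8 26.9
      vertex 0.0 19.8 0.0
      vertex 0.0 0.0 0.0
    endloop
  endfacet
  facet normal -1.0000 0.0000 0.0000
    outer loop
      vertex 0.0 0.0 26.9
      vertex 0.0 19.8 26.9
      vertex 0.0 0.0 0.0
    endloop
  endfacet
  facet normal 1.0000 0.0000 0.0000
    outer loop
      vertex 28.0 0.0 0.0
      vertex 28.0 19.8 0.0
      vertex 28.0 19.8 26.9
    endloop
  endfacet
  facet normal 1.0000 0.0000 0.0000
    outer loop
      vertex 28.0 0.0 0.0
      vertex 28.0 19.8 26.9
      vertex 28.0 0.0 26.9
    endloop
  endfacet
endsolid part

The G0 Z moves step by Δz≈5.4 mm. Every layer's G1 loop is the same polygon, so the solid is a straight extrusion of it from z=0 to z≈26.9. Closing with flat bottom and top caps and triangulating gives 12 facets — a rectangular box, roughly 28 × 19.8 mm footprint and 26.9 mm tall.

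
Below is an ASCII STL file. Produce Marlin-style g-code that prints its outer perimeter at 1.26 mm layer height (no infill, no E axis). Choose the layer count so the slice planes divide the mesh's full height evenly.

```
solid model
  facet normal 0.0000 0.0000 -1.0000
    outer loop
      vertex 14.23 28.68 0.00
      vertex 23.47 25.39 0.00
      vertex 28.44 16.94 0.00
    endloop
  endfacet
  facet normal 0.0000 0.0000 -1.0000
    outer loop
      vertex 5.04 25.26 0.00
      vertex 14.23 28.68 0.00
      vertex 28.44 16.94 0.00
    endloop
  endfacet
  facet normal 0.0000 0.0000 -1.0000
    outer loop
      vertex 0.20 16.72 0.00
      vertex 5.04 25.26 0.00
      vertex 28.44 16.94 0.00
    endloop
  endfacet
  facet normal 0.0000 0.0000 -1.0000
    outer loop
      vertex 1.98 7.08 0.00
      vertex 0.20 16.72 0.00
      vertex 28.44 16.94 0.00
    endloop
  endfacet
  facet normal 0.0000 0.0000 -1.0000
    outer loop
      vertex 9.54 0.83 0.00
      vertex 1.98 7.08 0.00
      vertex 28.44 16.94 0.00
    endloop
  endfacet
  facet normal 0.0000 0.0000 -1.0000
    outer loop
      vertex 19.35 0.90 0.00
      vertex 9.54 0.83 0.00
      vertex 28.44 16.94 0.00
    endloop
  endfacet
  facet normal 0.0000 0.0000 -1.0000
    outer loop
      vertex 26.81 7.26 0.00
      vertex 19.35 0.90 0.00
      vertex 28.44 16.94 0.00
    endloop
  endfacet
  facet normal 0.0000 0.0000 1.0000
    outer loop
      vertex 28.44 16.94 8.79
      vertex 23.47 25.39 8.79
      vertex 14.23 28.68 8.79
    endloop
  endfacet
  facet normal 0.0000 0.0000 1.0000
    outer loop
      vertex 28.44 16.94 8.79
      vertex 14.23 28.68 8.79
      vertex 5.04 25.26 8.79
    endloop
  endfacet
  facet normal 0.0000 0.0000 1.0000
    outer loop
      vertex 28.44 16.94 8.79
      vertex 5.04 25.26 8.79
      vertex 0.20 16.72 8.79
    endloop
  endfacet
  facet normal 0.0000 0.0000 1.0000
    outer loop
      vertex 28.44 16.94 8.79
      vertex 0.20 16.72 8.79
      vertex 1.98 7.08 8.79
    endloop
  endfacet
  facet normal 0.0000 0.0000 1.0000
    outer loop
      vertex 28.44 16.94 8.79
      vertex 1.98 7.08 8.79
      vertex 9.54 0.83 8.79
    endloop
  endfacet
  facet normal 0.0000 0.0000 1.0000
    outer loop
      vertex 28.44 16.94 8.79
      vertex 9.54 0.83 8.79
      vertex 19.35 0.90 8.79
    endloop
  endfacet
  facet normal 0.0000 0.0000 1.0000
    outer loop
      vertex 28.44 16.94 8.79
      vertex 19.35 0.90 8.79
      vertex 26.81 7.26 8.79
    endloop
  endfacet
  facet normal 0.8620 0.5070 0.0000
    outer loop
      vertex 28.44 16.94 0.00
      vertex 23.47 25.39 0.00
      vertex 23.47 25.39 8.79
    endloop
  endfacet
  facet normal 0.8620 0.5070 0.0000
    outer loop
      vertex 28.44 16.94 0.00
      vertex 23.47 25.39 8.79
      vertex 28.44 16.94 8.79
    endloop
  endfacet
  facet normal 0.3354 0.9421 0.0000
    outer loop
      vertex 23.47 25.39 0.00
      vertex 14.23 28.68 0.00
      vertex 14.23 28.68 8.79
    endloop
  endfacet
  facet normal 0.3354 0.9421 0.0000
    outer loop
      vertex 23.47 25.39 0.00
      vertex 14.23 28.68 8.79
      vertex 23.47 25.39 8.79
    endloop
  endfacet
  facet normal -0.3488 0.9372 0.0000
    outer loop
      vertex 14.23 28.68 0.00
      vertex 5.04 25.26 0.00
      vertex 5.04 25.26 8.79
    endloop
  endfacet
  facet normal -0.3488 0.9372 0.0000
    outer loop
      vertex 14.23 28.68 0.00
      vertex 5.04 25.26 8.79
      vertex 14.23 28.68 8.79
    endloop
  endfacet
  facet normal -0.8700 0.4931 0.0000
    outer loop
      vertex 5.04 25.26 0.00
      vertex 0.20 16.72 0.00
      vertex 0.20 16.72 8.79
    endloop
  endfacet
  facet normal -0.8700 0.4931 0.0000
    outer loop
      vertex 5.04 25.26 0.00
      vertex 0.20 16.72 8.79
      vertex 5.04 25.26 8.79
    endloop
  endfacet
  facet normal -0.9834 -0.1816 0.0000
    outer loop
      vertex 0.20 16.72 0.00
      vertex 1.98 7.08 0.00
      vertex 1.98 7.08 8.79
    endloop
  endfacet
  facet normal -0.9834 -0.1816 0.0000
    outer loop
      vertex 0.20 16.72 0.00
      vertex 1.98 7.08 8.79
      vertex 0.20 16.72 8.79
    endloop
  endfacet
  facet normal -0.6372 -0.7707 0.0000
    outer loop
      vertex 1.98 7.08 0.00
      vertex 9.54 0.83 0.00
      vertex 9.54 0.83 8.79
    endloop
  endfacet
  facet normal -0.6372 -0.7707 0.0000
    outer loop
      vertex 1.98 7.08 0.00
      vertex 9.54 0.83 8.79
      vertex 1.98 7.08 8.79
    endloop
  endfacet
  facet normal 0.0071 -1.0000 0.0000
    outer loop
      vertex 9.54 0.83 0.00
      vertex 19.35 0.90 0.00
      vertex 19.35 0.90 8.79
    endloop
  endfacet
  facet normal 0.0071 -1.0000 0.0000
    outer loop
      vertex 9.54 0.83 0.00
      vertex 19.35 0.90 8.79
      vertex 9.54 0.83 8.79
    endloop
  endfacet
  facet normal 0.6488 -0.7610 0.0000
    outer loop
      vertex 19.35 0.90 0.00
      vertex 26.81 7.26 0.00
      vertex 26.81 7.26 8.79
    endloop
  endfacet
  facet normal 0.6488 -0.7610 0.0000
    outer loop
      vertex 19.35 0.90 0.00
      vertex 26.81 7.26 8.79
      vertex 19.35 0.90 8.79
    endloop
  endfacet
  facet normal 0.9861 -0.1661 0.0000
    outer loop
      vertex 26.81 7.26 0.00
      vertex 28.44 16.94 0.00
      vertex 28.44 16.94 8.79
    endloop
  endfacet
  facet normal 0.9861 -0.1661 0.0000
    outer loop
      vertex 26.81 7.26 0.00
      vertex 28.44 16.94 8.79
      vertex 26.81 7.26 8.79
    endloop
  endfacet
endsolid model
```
; perimeter-only toolpath
G21 ; units = mm
G90 ; absolute positioning
G28 ; home
; layer 1
G0 Z1.26
G0 X28.44 Y16.94
G1 X23.47 Y25.39
G1 X14.23 Y28.68
G1 X5.04 Y25.26
G1 X0.20 Y16.72
G1 X1.98 Y7.08
G1 X9.54 Y0.83
G1 X19.35 Y0.90
G1 X26.81 Y7.26
G1 X28.44 Y16.94
; layer 2
G0 Z2.51
G0 X28.44 Y16.94
G1 X23.47 Y25.39
G1 X14.23 Y28.68
G1 X5.04 Y25.26
G1 X0.20 Y16.72
G1 X1.98 Y7.08
G1 X9.54 Y0.83
G1 X19.35 Y0.90
G1 X26.81 Y7.26
G1 X28.44 Y16.94
; layer 3
G0 Z3.77
G0 X28.44 Y16.94
G1 X23.47 Y25.39
G1 X14.23 Y28.68
G1 X5.04 Y25.26
G1 X0.20 Y16.72
G1 X1.98 Y7.08
G1 X9.54 Y0.83
G1 X19.35 Y0.90
G1 X26.81 Y7.26
G1 X28.44 Y16.94
; layer 4
G0 Z5.02
G0 X28.44 Y16.94
G1 X23.47 Y25.39
G1 X14.23 Y28.68
G1 X5.04 Y25.26
G1 X0.20 Y16.72
G1 X1.98 Y7.08
G1 X9.54 Y0.83
G1 X19.35 Y0.90
G1 X26.81 Y7.26
G1 X28.44 Y16.94
; layer 5
G0 Z6.28
G0 X28.44 Y16.94
G1 X23.47 Y25.39
G1 X14.23 Y28.68
G1 X5.04 Y25.26
G1 X0.20 Y16.72
G1 X1.98 Y7.08
G1 X9.54 Y0.83
G1 X19.35 Y0.90
G1 X26.81 Y7.26
G1 X28.44 Y16.94
; layer 6
G0 Z7.53
G0 X28.44 Y16.94
G1 X23.47 Y25.39
G1 X14.23 Y28.68
G1 X5.04 Y25.26
G1 X0.20 Y16.72
G1 X1.98 Y7.08
G1 X9.54 Y0.83
G1 X19.35 Y0.90
G1 X26.81 Y7.26
G1 X28.44 Y16.94
; layer 7
G0 Z8.79
G0 X28.44 Y16.94
G1 X23.47 Y25.39
G1 X14.23 Y28.68
G1 X5.04 Y25.26
G1 X0.20 Y16.72
G1 X1.98 Y7.08
G1 X9.54 Y0.83
G1 X19.35 Y0.90
G1 X26.81 Y7.26
G1 X28.44 Y16.94
M2 ; end

The solid is a regular 9-sided prism (a cylinder approximated with 9 flat sides), circumscribed radius ≈ 14.3 mm, height ≈ 8.79 mm. Slicing at Δz = 1.26 mm — 7 equal slices spanning the solid's height, so layer i sits at z = i·h/7 — gives 7 non-empty perimeters. Each is a 9-segment closed polygon; G0 lifts to the layer z and rapids to the start vertex, then G1 traces the edges.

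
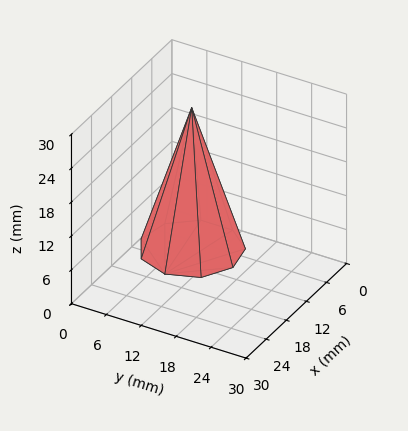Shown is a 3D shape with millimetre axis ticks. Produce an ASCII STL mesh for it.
Reading the render: the shape is a regular 9-sided pyramid, base circumscribed radius ≈ 8 mm, apex at z ≈ 25 mm (dimensions read to the nearest mm from the axis ticks). For the STL, each face is triangulated and given an outward normal.

solid part
  facet normal 0.0000 0.0000 -1.0000
    outer loop
      vertex 9.389 15.878 0.000
      vertex 14.128 13.142 0.000
      vertex 16.000 8.000 0.000
    endloop
  endfacet
  facet normal 0.0000 0.0000 -1.0000
    outer loop
      vertex 4.000 14.928 0.000
      vertex 9.389 15.878 0.000
      vertex 16.000 8.000 0.000
    endloop
  endfacet
  facet normal 0.0000 0.0000 -1.0000
    outer loop
      vertex 0.482 10.736 0.000
      vertex 4.000 14.928 0.000
      vertex 16.000 8.000 0.000
    endloop
  endfacet
  facet normal 0.0000 0.0000 -1.0000
    outer loop
      vertex 0.482 5.264 0.000
      vertex 0.482 10.736 0.000
      vertex 16.000 8.000 0.000
    endloop
  endfacet
  facet normal 0.0000 0.0000 -1.0000
    outer loop
      vertex 4.000 1.072 0.000
      vertex 0.482 5.264 0.000
      vertex 16.000 8.000 0.000
    endloop
  endfacet
  facet normal 0.0000 0.0000 -1.0000
    outer loop
      vertex 9.389 0.122 0.000
      vertex 4.000 1.072 0.000
      vertex 16.000 8.000 0.000
    endloop
  endfacet
  facet normal 0.0000 0.0000 -1.0000
    outer loop
      vertex 14.128 2.858 0.000
      vertex 9.389 0.122 0.000
      vertex 16.000 8.000 0.000
    endloop
  endfacet
  facet normal 0.8999 0.3276 0.2880
    outer loop
      vertex 16.000 8.000 0.000
      vertex 14.128 13.142 0.000
      vertex 8.000 8.000 25.000
    endloop
  endfacet
  facet normal 0.4788 0.8294 0.2879
    outer loop
      vertex 14.128 13.142 0.000
      vertex 9.389 15.878 0.000
      vertex 8.000 8.000 25.000
    endloop
  endfacet
  facet normal -0.1663 0.9431 0.2880
    outer loop
      vertex 9.389 15.878 0.000
      vertex 4.000 14.928 0.000
      vertex 8.000 8.000 25.000
    endloop
  endfacet
  facet normal -0.7336 0.6156 0.2880
    outer loop
      vertex 4.000 14.928 0.000
      vertex 0.482 10.736 0.000
      vertex 8.000 8.000 25.000
    endloop
  endfacet
  facet normal -0.9576 0.0000 0.2880
    outer loop
      vertex 0.482 10.736 0.000
      vertex 0.482 5.264 0.000
      vertex 8.000 8.000 25.000
    endloop
  endfacet
  facet normal -0.7336 -0.6156 0.2880
    outer loop
      vertex 0.482 5.264 0.000
      vertex 4.000 1.072 0.000
      vertex 8.000 8.000 25.000
    endloop
  endfacet
  facet normal -0.1663 -0.9431 0.2880
    outer loop
      vertex 4.000 1.072 0.000
      vertex 9.389 0.122 0.000
      vertex 8.000 8.000 25.000
    endloop
  endfacet
  facet normal 0.4788 -0.8294 0.2879
    outer loop
      vertex 9.389 0.122 0.000
      vertex 14.128 2.858 0.000
      vertex 8.000 8.000 25.000
    endloop
  endfacet
  facet normal 0.8999 -0.3276 0.2880
    outer loop
      vertex 14.128 2.858 0.000
      vertex 16.000 8.000 0.000
      vertex 8.000 8.000 25.000
    endloop
  endfacet
endsolid part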